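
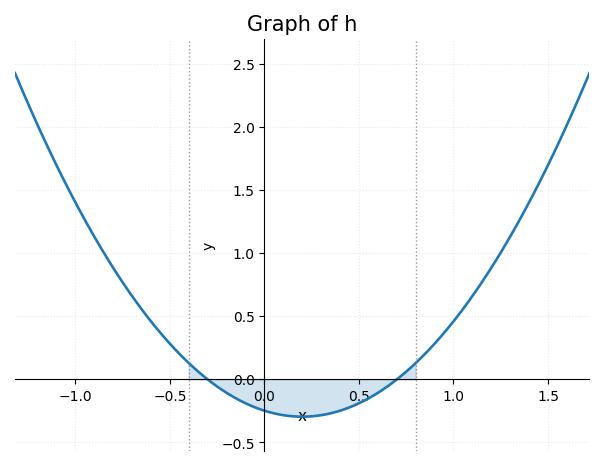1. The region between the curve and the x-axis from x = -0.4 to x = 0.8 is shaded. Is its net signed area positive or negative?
negative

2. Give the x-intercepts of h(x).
-0.3, 0.7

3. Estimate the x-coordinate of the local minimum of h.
0.2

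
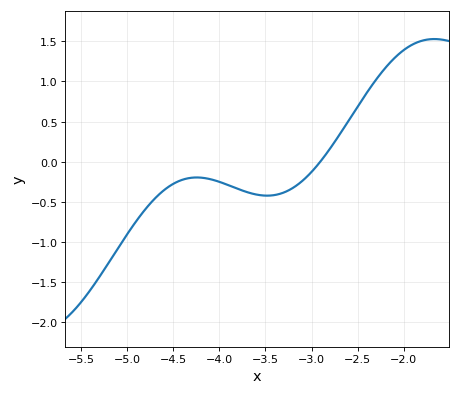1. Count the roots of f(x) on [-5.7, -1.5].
1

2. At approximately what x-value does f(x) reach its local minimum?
-3.5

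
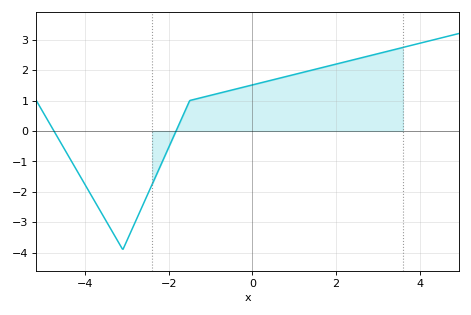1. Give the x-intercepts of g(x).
-4.8, -1.8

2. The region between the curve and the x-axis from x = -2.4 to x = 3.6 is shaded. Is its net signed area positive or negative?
positive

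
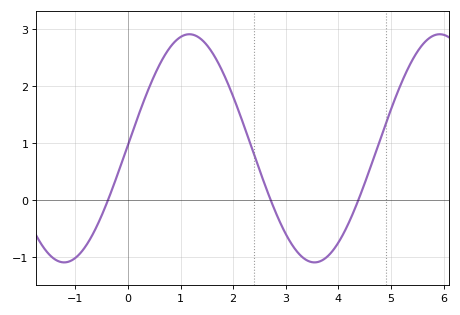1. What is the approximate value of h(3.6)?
-1.09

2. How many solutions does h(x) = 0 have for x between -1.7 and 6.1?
3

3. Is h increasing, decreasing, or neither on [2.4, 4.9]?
neither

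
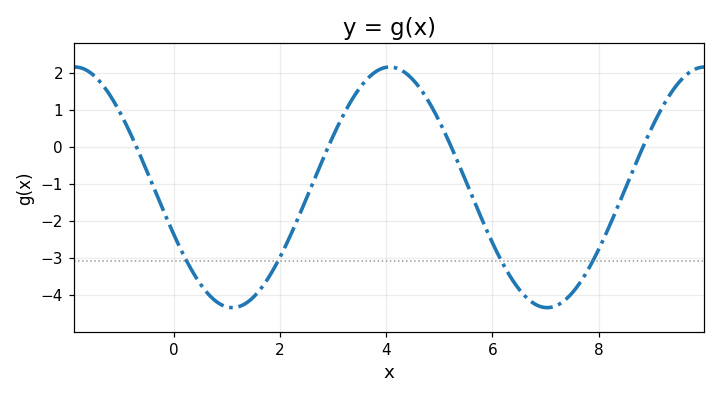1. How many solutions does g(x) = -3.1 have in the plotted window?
4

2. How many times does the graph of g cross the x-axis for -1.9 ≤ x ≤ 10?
4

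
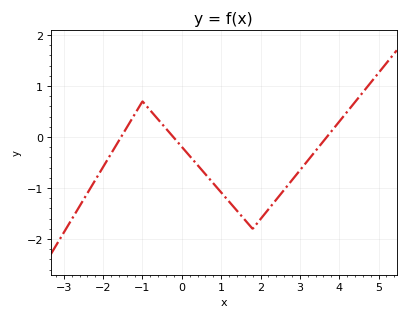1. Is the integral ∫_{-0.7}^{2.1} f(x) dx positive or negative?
negative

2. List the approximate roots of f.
-1.54, -0.216, 3.68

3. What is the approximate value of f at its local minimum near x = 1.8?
-1.8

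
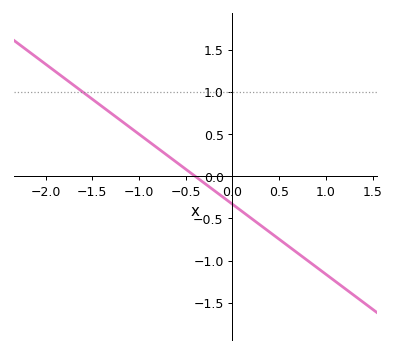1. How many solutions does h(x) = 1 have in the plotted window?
1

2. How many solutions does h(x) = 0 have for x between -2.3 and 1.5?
1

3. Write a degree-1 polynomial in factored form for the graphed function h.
y = -0.83(x + 0.4)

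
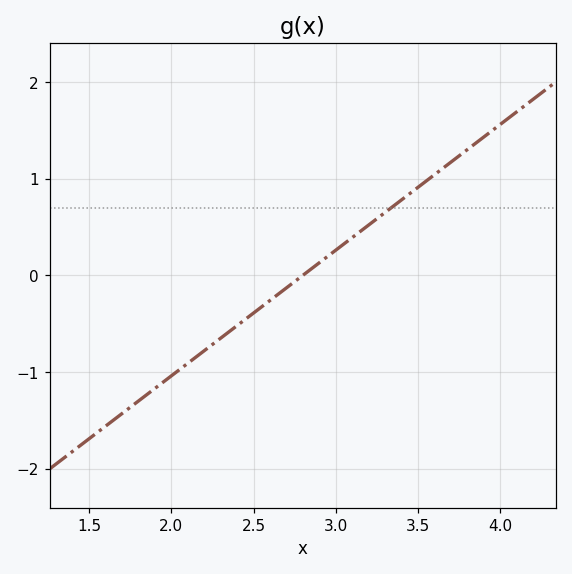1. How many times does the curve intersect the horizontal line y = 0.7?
1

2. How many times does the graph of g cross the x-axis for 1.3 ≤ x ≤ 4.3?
1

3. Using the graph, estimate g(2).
-1.04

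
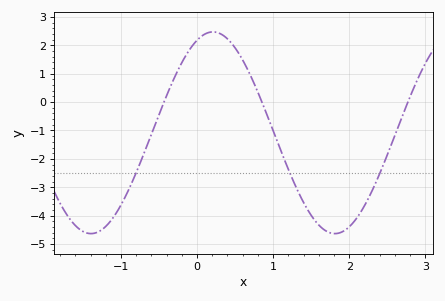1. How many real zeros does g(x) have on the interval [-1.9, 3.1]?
3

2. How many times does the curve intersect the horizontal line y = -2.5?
3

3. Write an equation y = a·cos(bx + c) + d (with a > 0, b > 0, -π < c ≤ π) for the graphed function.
y = 3.55cos(2x - 0.41) - 1.08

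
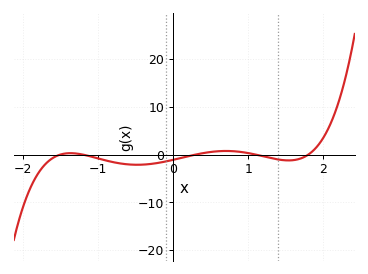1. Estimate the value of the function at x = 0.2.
0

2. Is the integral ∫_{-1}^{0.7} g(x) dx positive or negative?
negative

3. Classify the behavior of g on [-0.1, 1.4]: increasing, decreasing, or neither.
neither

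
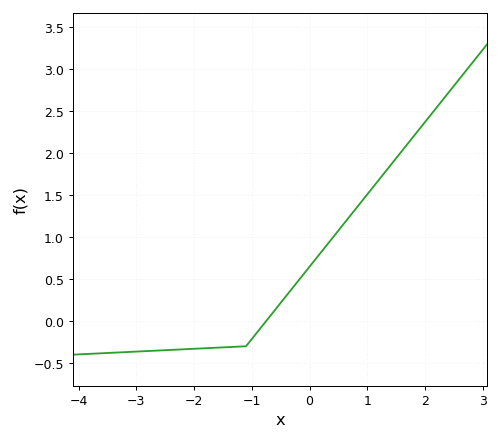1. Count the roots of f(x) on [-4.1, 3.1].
1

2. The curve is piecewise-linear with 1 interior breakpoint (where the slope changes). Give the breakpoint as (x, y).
(-1.1, -0.3)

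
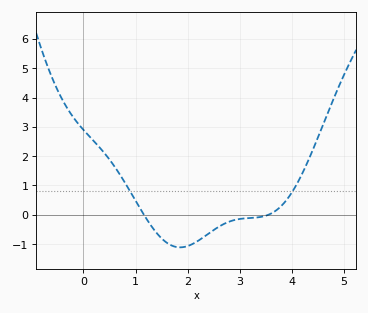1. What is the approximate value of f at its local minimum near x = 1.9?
-1.11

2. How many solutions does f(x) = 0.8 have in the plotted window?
2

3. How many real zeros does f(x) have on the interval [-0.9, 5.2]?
2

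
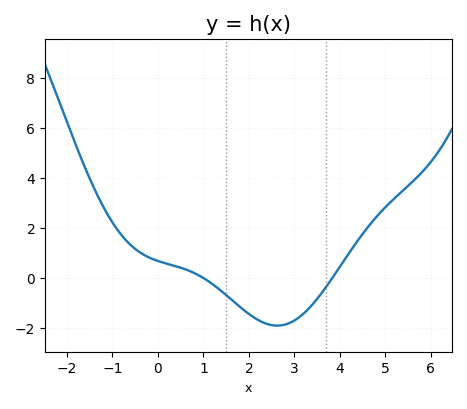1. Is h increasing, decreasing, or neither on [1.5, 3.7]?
neither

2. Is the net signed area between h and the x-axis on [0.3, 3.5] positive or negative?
negative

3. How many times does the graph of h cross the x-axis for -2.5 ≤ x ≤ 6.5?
2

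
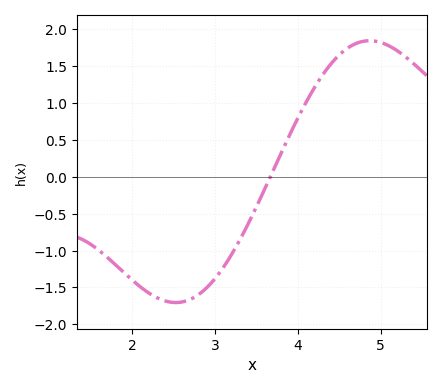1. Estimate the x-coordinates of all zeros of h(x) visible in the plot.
3.7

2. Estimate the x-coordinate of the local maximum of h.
4.9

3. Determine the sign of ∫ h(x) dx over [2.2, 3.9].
negative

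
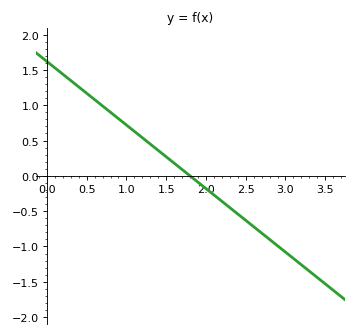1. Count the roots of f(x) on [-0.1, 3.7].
1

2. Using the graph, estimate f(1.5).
0.27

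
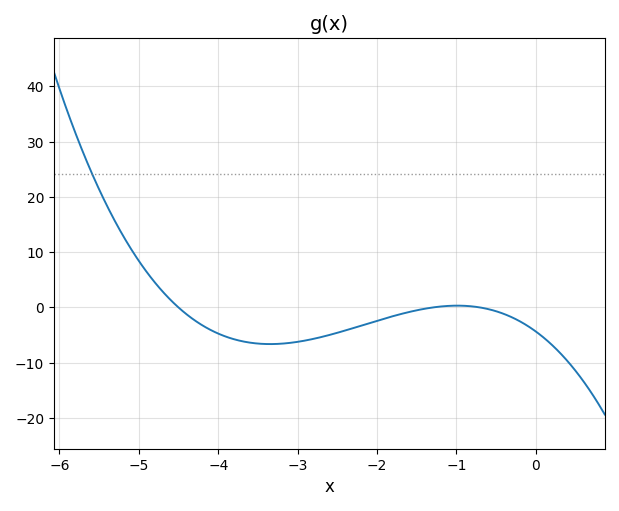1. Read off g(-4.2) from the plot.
-3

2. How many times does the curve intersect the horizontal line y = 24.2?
1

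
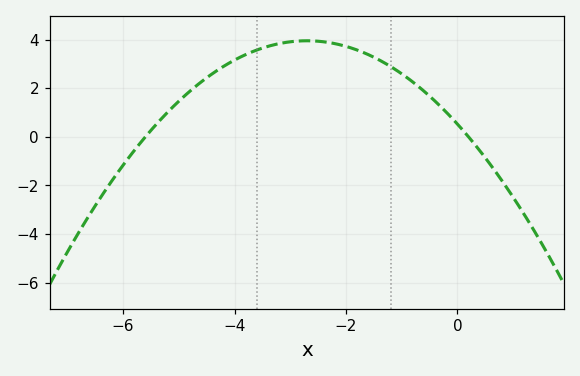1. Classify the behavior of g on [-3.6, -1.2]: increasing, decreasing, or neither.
neither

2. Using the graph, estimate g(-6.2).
-1.8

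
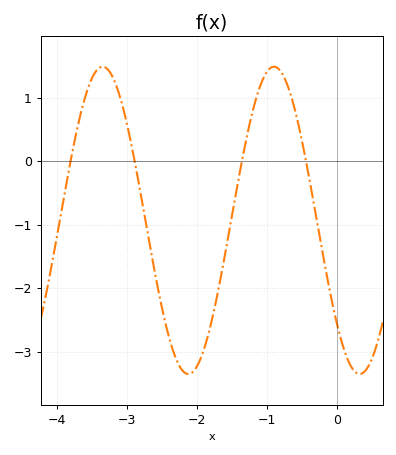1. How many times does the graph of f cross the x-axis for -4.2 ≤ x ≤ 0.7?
4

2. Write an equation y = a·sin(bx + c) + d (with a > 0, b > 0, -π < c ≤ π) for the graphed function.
y = 2.42sin(2.6x - 2.4) - 0.93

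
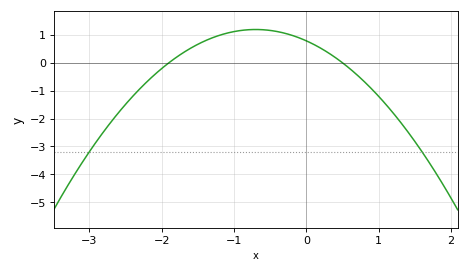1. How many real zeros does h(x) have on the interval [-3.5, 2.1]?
2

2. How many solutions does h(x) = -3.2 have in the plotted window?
2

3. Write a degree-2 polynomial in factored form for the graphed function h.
y = -0.83(x + 1.9)(x - 0.5)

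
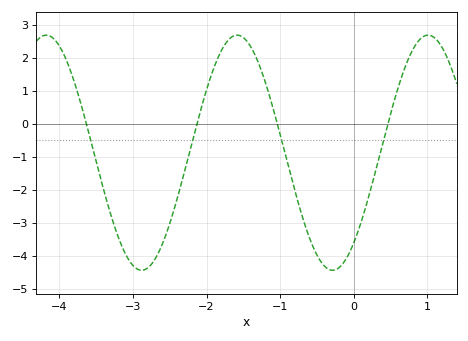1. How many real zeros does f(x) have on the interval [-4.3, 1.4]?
4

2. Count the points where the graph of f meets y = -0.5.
4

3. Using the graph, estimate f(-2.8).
-4.4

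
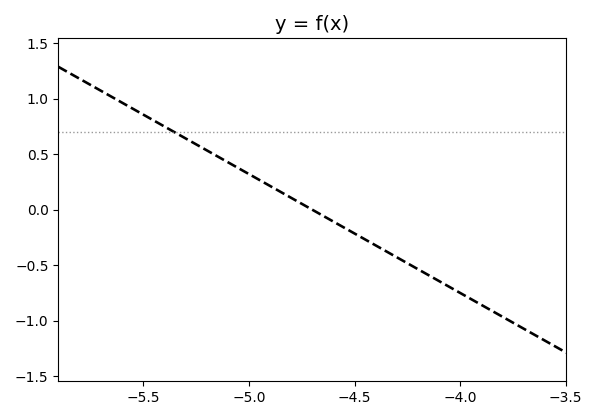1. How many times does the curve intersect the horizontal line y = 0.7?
1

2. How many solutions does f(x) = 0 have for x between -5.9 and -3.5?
1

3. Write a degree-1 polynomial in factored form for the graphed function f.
y = -1.07(x + 4.7)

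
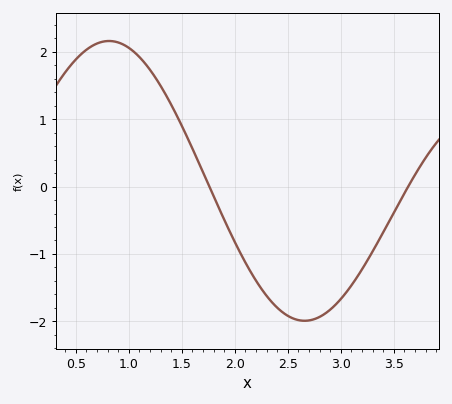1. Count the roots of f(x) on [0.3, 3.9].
2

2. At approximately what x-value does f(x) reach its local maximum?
0.8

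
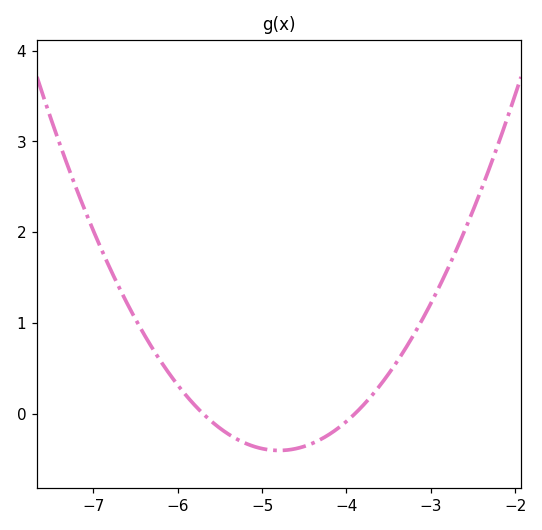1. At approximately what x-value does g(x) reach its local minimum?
-4.8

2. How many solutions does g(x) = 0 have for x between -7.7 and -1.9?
2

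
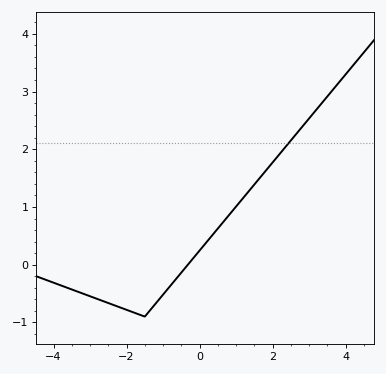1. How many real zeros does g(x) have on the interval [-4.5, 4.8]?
1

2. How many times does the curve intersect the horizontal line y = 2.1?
1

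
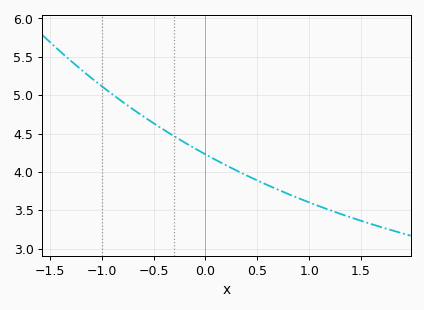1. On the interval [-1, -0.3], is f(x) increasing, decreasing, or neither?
decreasing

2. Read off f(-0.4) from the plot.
4.55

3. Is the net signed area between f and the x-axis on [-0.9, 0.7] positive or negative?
positive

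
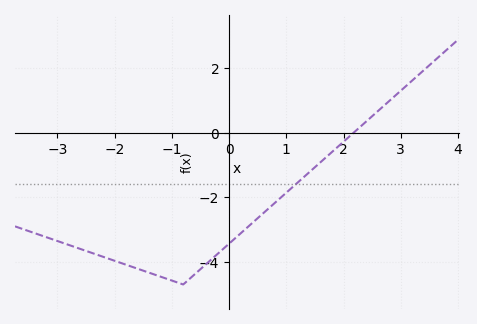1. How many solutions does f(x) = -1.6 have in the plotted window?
1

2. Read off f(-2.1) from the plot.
-3.9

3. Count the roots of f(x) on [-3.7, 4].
1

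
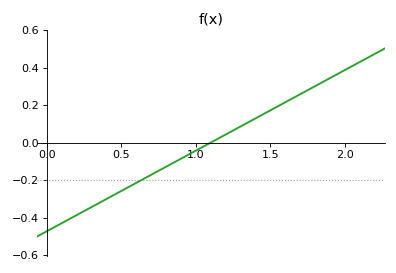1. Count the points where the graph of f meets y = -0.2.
1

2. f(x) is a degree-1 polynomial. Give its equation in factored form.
y = 0.43(x - 1.1)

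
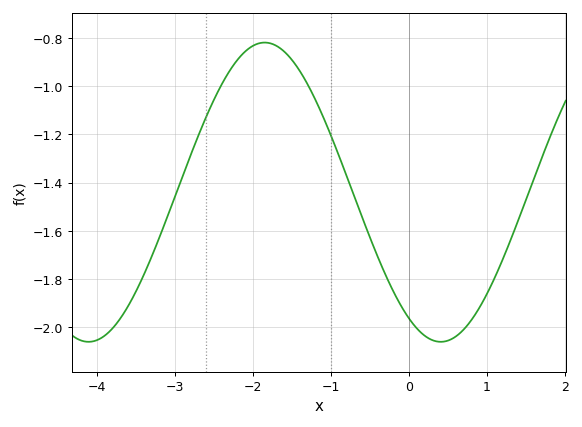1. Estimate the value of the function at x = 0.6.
-2.04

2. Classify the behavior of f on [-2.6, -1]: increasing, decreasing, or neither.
neither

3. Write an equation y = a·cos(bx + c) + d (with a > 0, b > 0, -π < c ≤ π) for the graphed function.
y = 0.62cos(1.39x + 2.57) - 1.44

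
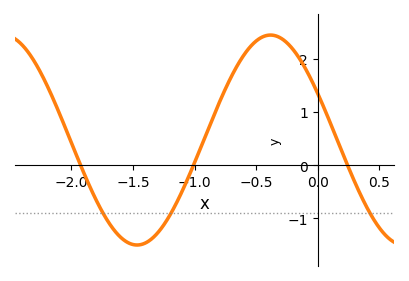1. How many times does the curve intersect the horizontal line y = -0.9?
3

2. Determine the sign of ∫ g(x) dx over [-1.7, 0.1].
positive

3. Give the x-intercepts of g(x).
-1.93, -1.01, 0.241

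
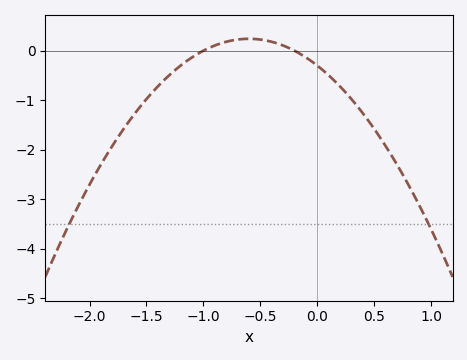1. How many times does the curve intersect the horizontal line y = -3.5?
2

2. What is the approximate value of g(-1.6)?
-1.3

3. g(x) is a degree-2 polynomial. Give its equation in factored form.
y = -1.5(x + 1)(x + 0.2)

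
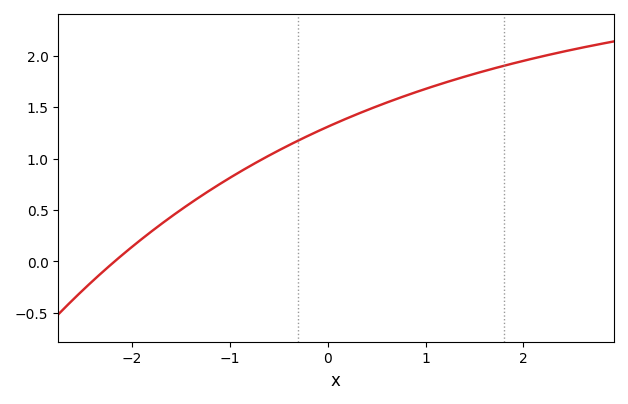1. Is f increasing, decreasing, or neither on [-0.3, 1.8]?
increasing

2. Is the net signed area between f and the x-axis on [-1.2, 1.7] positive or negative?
positive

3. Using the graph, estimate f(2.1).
1.97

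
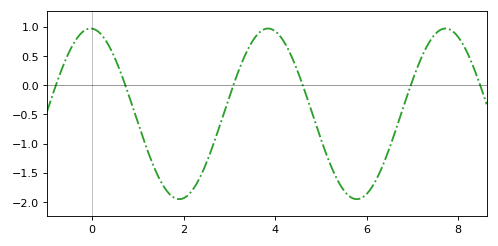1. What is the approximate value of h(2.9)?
-0.45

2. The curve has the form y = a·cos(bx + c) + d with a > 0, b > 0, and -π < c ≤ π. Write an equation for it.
y = 1.46cos(1.6x + 0.05) - 0.49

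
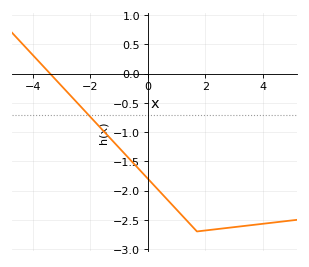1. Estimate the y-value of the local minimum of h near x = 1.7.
-2.7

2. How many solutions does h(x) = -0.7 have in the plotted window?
1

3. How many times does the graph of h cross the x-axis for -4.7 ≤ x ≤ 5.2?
1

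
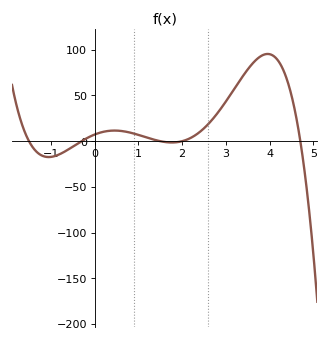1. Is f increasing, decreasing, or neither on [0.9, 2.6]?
neither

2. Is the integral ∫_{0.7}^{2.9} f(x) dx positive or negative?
positive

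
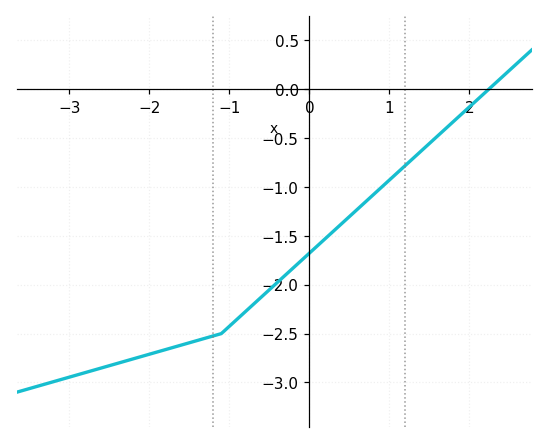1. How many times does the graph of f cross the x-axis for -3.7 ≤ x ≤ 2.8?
1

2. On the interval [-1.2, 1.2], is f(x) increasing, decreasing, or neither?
increasing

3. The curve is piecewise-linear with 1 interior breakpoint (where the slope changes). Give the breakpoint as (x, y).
(-1.1, -2.5)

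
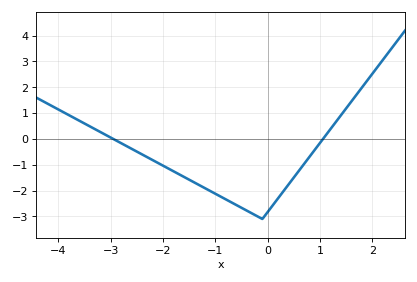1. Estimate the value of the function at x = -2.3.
-0.707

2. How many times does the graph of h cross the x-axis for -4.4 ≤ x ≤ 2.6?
2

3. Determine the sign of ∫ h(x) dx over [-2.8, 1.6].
negative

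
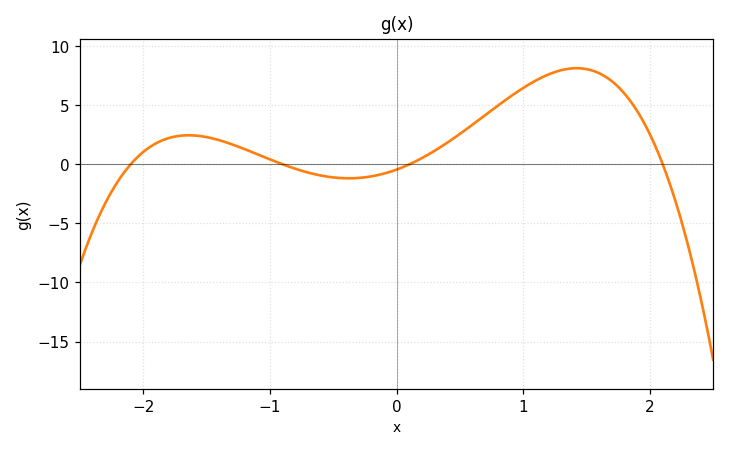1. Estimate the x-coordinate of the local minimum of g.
-0.4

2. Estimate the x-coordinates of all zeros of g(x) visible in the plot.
-2.1, -0.9, 0.1, 2.1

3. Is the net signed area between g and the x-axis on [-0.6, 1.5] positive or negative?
positive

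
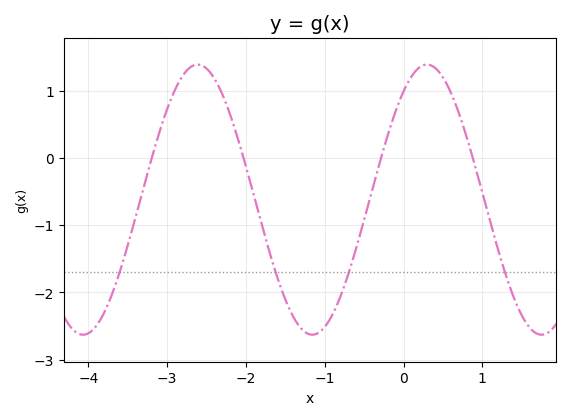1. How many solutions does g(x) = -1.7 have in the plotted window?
4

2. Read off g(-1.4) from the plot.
-2.4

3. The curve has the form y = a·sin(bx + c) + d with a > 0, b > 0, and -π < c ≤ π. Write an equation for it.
y = 2.01sin(2.2x + 0.93) - 0.62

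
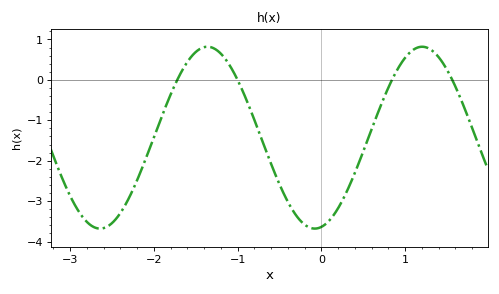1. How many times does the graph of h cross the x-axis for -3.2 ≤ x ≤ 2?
4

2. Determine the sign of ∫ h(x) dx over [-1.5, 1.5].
negative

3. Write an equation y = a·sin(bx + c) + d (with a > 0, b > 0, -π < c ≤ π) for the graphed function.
y = 2.25sin(2.45x - 1.38) - 1.43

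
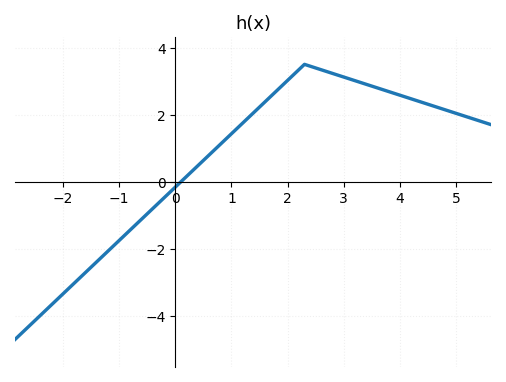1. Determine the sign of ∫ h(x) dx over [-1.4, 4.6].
positive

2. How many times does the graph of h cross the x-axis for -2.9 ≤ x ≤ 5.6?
1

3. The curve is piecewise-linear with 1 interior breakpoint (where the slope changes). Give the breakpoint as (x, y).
(2.3, 3.5)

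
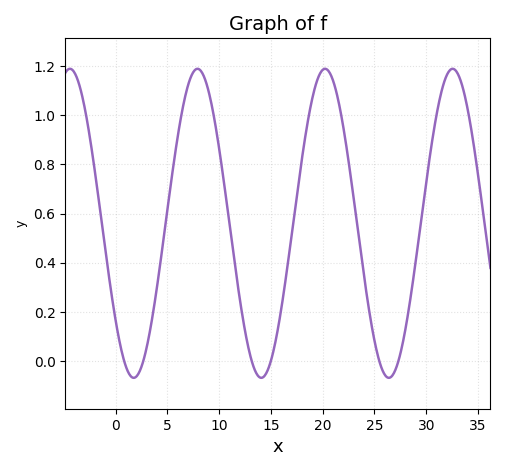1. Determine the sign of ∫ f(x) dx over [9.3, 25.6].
positive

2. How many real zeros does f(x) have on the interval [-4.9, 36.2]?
6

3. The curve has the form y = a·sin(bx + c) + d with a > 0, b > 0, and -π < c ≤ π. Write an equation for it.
y = 0.63sin(0.51x - 2.5) + 0.56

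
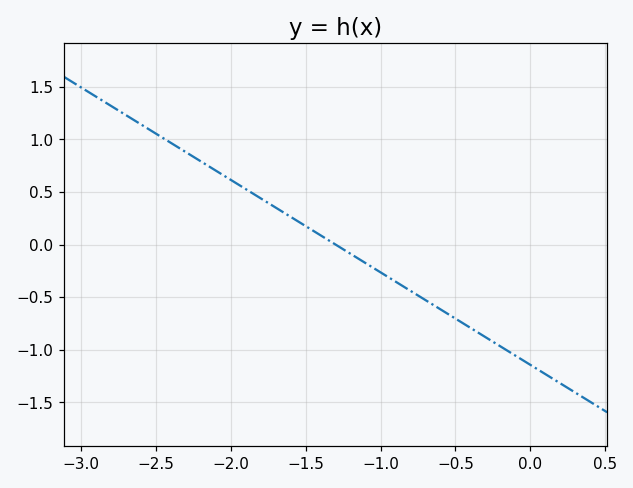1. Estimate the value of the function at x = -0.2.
-0.968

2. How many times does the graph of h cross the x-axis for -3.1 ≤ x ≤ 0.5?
1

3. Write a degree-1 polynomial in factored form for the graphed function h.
y = -0.88(x + 1.3)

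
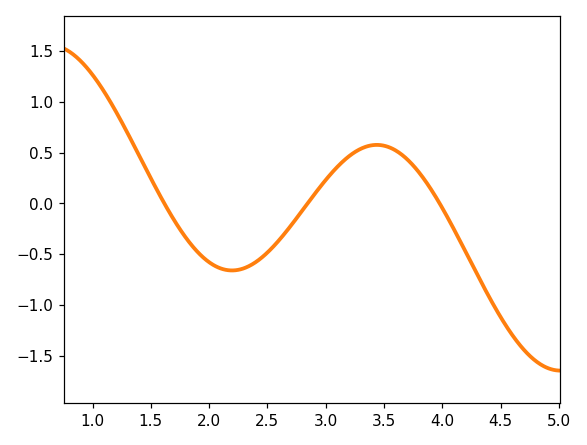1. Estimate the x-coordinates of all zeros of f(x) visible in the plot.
1.6, 2.8, 4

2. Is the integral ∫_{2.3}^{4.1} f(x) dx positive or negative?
positive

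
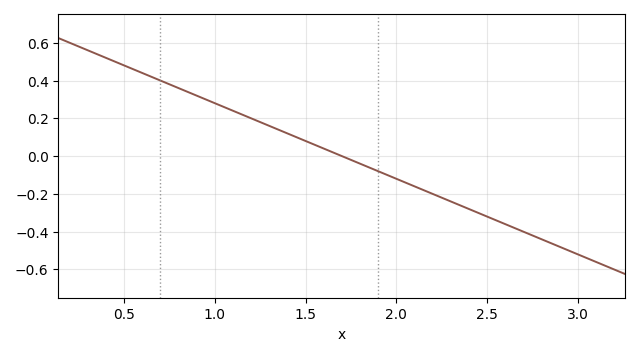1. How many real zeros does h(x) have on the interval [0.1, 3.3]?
1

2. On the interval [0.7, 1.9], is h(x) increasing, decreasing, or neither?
decreasing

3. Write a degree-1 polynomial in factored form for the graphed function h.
y = -0.4(x - 1.7)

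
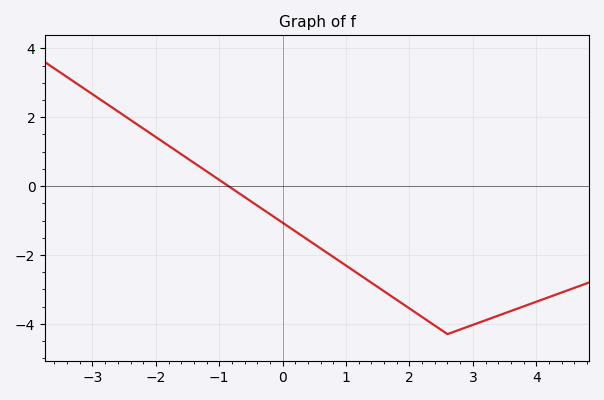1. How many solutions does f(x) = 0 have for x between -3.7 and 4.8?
1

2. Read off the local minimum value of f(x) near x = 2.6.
-4.3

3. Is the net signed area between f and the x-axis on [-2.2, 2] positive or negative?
negative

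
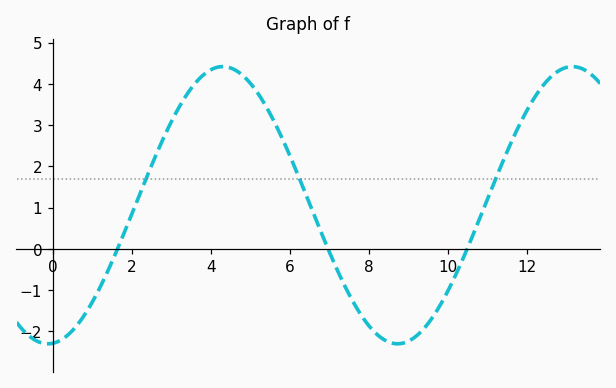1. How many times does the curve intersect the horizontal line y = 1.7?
3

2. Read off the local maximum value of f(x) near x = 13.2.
4.42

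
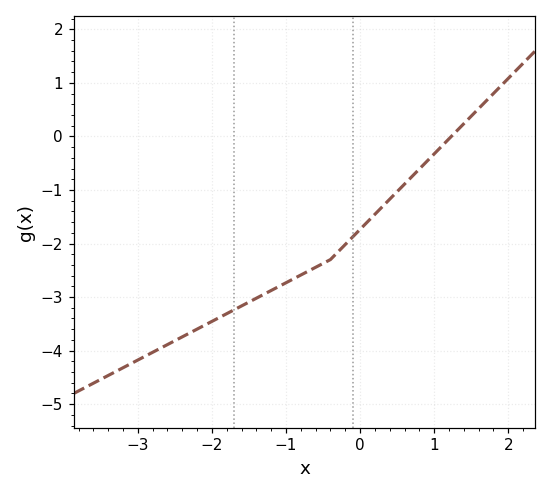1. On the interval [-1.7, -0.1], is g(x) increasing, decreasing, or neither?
increasing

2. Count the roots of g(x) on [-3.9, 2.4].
1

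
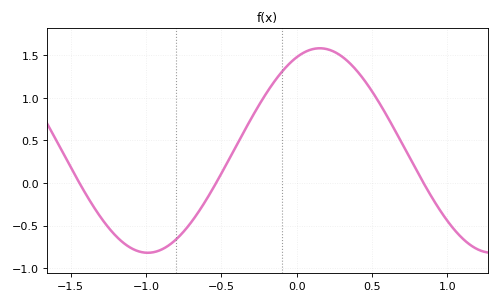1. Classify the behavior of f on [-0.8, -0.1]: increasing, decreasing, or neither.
increasing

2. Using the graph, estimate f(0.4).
1.3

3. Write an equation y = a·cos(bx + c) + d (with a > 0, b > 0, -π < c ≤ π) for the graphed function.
y = 1.2cos(2.8x - 0.42) + 0.38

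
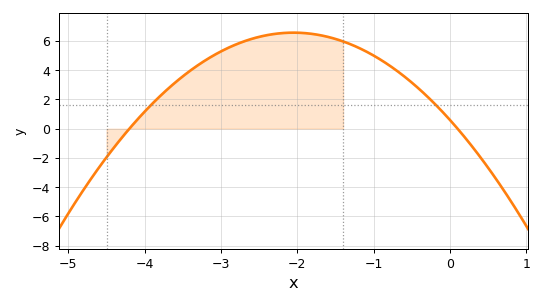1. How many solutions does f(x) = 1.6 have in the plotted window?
2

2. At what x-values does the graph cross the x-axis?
-4.2, 0.1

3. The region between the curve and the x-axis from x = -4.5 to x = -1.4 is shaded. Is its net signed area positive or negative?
positive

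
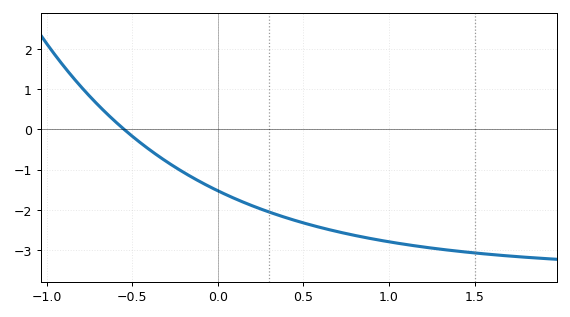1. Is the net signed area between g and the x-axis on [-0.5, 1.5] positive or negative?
negative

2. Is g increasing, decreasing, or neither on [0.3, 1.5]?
decreasing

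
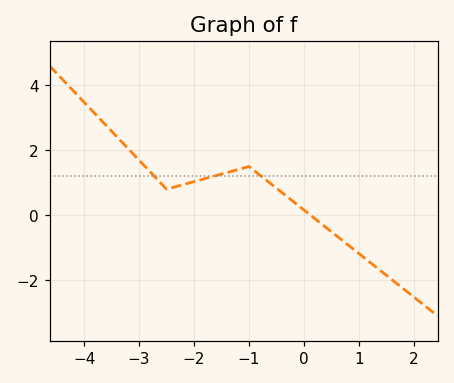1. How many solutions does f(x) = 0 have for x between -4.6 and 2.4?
1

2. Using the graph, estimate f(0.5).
-0.6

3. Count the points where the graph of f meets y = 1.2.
3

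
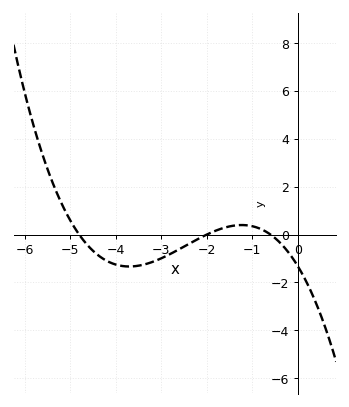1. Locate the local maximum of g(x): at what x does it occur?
-1.2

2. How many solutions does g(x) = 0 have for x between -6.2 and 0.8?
3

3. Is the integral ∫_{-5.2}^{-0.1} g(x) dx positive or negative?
negative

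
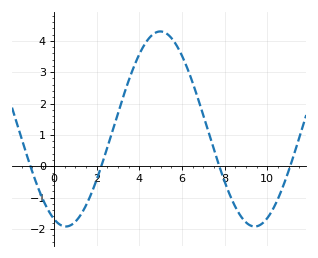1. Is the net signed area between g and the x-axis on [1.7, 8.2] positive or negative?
positive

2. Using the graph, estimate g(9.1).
-1.8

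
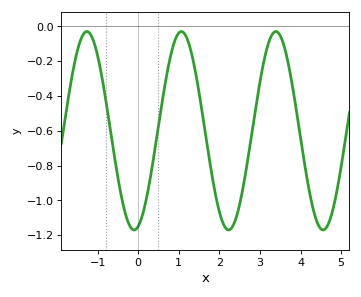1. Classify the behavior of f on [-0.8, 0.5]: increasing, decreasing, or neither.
neither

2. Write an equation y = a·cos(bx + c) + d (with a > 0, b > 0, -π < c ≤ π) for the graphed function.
y = 0.57cos(2.7x - 2.9) - 0.6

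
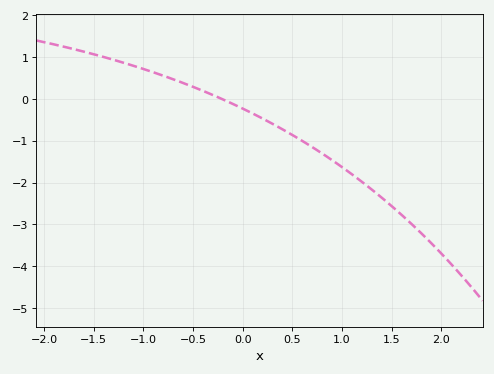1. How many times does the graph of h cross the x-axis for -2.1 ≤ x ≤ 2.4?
1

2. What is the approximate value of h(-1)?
0.716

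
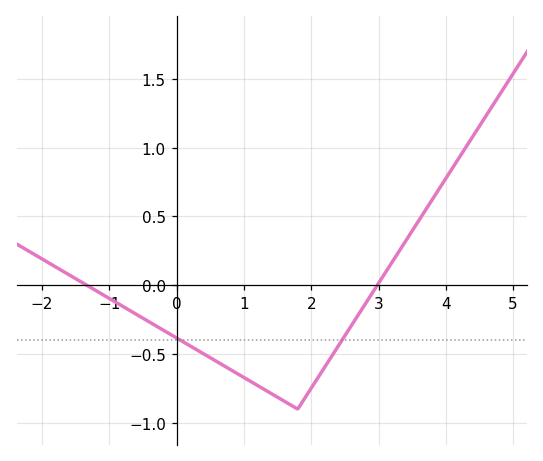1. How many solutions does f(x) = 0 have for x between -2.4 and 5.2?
2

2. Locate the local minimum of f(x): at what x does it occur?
1.8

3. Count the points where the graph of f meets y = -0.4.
2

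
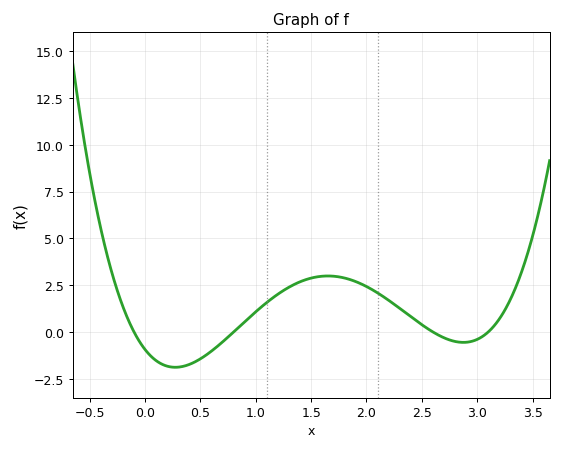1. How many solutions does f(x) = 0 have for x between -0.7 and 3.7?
4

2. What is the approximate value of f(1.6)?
3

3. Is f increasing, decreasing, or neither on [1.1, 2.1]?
neither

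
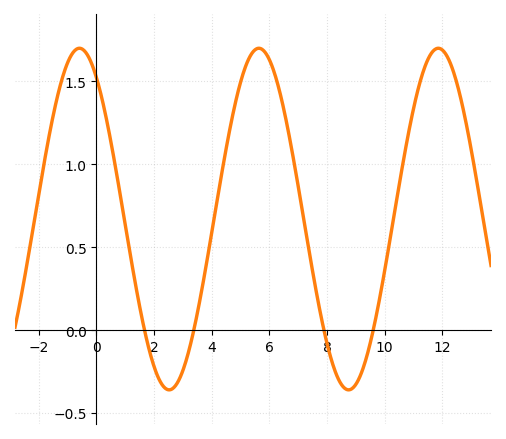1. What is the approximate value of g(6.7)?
1.16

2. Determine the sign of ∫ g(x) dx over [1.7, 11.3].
positive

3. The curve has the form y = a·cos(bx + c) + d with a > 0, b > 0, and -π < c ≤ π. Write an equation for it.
y = 1.03cos(1.01x + 0.59) + 0.67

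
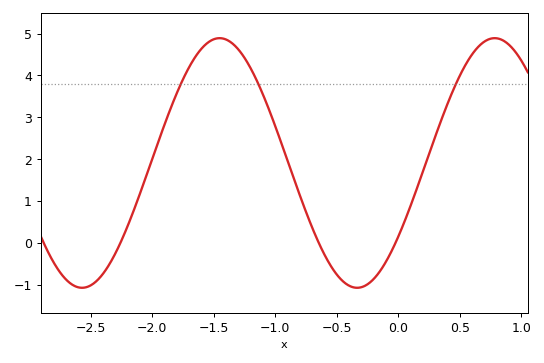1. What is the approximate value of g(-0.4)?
-1.02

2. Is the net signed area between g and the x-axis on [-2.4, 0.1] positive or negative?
positive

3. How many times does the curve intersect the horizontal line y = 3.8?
3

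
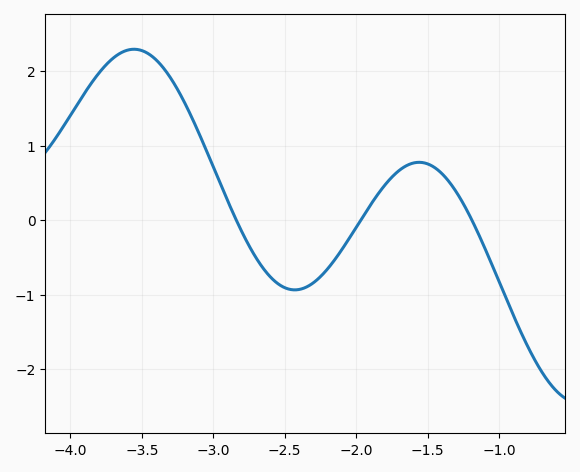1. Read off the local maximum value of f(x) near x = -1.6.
0.775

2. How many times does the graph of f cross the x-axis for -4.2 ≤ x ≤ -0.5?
3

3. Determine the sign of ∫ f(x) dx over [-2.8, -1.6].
negative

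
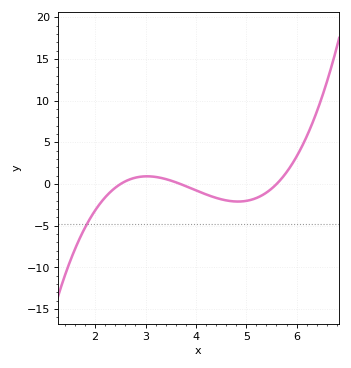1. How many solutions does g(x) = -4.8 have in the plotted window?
1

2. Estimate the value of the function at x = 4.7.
-2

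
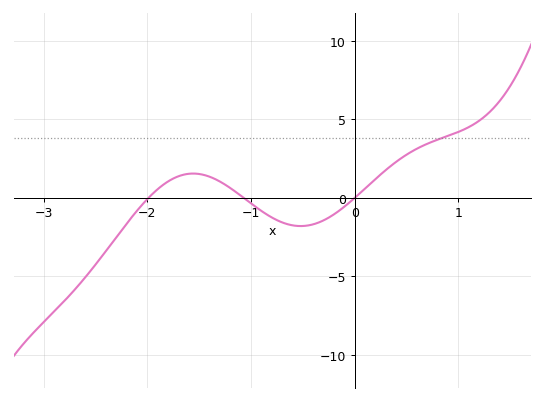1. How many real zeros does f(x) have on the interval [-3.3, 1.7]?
3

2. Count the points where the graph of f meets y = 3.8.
1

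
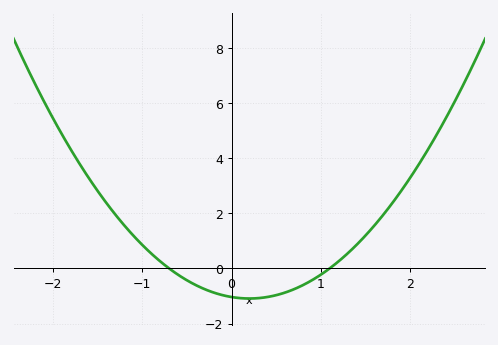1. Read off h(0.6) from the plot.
-0.8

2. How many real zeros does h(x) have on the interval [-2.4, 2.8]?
2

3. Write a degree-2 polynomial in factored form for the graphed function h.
y = 1.35(x + 0.7)(x - 1.1)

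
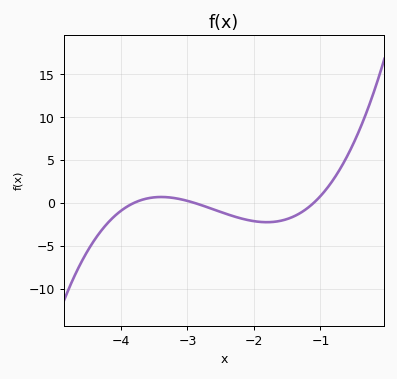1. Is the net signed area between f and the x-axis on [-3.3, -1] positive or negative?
negative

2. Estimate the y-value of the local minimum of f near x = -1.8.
-2.26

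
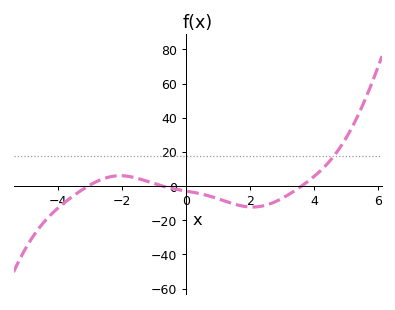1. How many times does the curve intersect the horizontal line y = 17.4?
1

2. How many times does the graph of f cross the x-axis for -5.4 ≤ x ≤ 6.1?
3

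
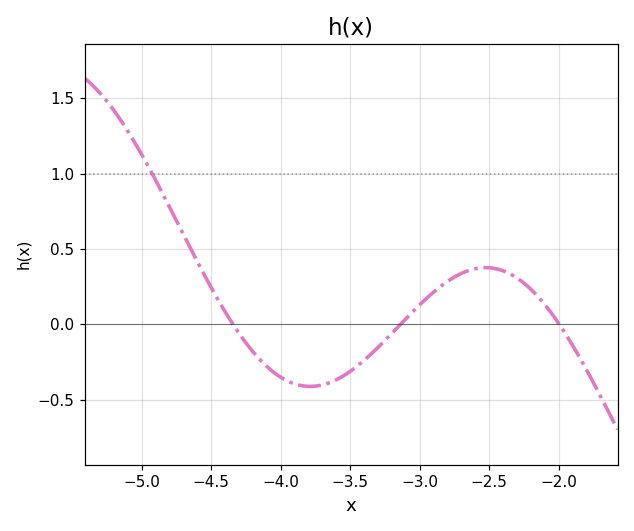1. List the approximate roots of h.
-4.34, -3.14, -2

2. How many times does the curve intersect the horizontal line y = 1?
1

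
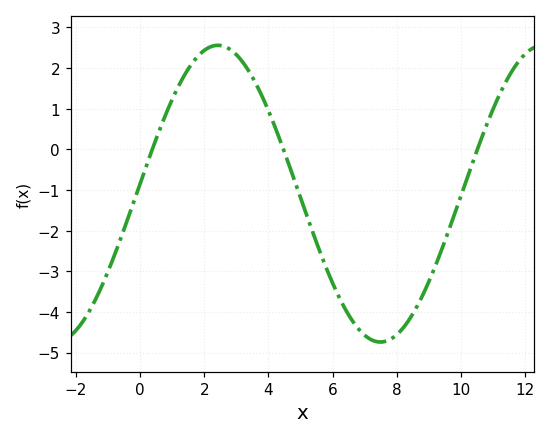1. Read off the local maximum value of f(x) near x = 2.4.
2.56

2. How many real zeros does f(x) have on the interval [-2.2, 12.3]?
3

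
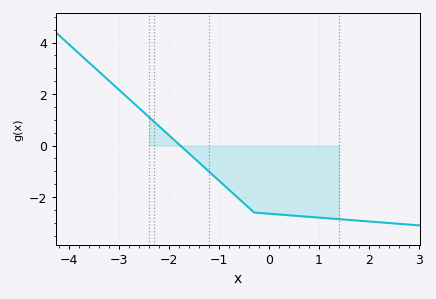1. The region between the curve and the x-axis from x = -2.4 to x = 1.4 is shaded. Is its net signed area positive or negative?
negative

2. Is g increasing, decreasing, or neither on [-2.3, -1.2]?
decreasing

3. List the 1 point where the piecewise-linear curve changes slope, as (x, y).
(-0.3, -2.6)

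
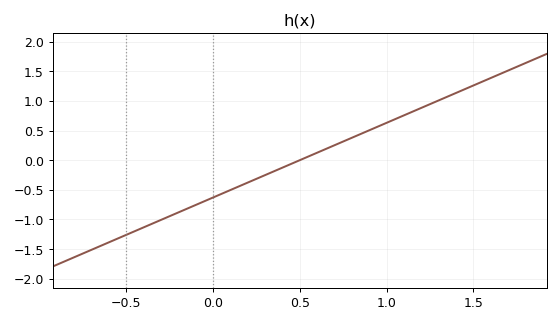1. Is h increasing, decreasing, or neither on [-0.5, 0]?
increasing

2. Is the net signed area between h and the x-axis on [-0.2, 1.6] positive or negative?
positive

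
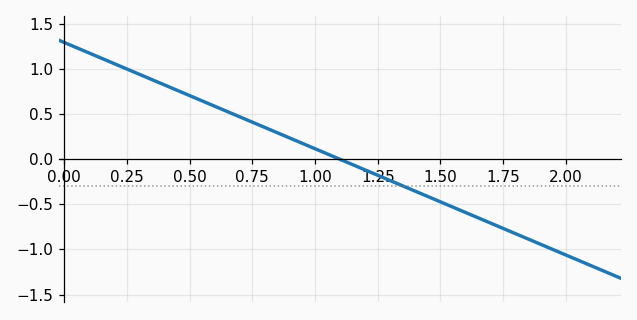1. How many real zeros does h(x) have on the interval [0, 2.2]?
1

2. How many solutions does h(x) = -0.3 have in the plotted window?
1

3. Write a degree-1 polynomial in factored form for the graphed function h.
y = -1.18(x - 1.1)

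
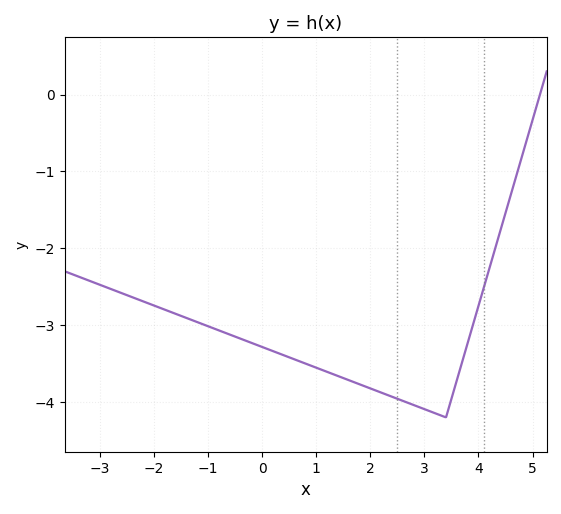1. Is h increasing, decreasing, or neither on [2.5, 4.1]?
neither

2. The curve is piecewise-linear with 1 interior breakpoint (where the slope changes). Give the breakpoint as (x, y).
(3.4, -4.2)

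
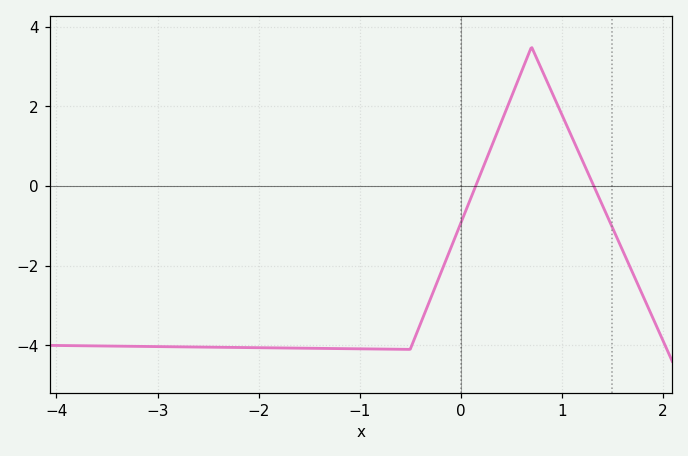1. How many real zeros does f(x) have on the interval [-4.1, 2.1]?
2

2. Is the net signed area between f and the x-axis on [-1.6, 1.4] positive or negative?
negative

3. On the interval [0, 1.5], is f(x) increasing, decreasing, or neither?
neither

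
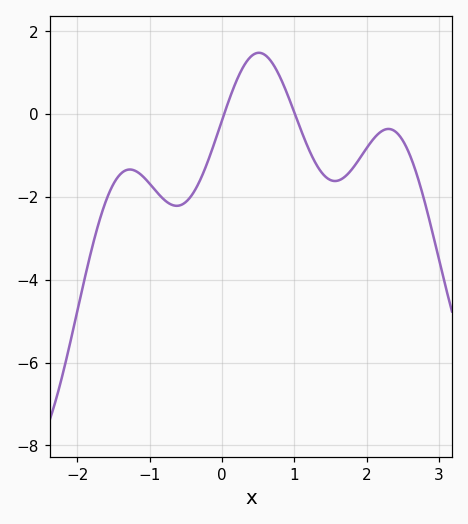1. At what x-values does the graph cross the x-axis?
0.031, 1.01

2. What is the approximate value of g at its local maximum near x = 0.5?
1.48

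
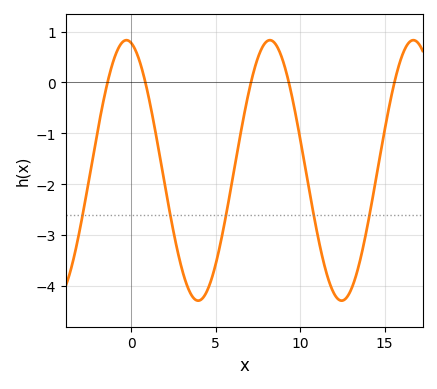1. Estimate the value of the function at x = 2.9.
-3.54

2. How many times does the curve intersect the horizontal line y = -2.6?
5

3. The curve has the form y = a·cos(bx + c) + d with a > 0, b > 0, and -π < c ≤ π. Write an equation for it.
y = 2.56cos(0.74x + 0.212) - 1.73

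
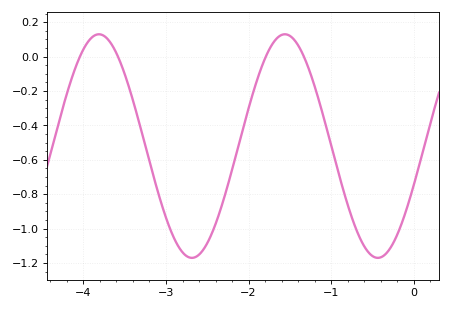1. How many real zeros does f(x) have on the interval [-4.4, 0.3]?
4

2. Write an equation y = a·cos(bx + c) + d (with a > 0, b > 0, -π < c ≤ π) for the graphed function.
y = 0.65cos(2.8x - 1.9) - 0.52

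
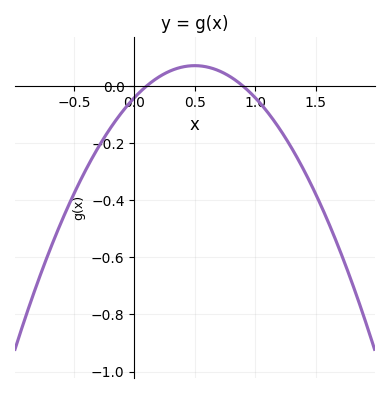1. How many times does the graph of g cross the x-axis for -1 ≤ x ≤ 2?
2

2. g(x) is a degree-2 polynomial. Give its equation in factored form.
y = -0.45(x - 0.1)(x - 0.9)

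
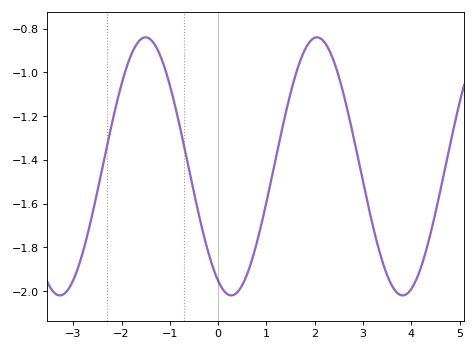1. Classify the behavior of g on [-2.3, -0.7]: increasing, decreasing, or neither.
neither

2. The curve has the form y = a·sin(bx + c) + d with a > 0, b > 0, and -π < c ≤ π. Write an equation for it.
y = 0.59sin(1.77x - 2.05) - 1.43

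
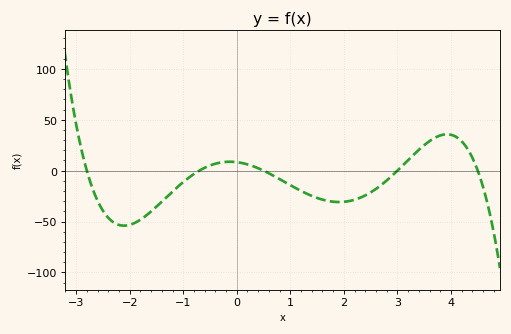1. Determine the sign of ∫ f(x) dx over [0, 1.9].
negative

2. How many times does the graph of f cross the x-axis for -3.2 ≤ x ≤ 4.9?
5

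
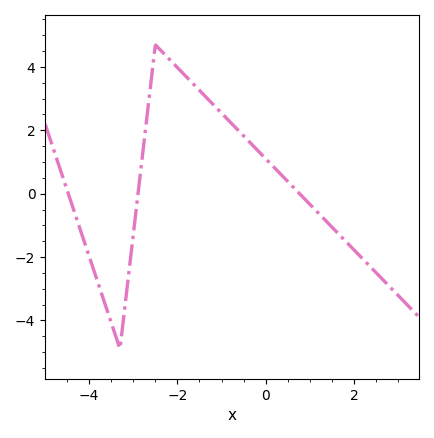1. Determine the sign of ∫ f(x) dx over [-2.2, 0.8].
positive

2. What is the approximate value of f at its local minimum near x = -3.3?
-4.89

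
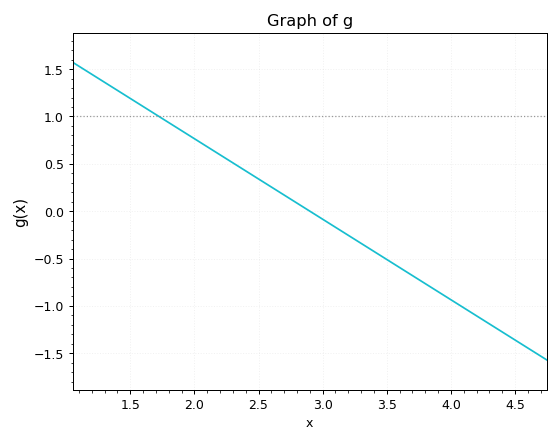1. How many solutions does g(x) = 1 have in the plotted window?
1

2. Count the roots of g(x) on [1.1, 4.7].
1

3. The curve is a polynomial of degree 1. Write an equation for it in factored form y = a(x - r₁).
y = -0.85(x - 2.9)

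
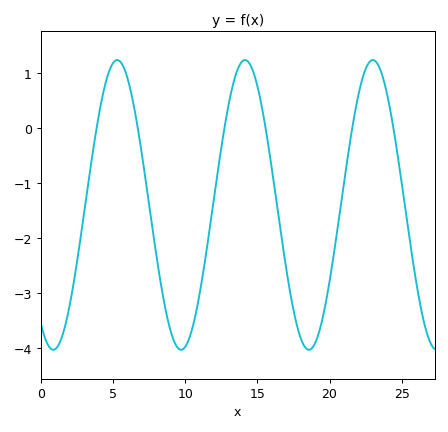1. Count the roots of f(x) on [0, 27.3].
6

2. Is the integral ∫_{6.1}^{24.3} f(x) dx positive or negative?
negative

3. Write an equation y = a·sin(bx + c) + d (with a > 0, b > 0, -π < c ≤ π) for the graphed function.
y = 2.64sin(0.71x - 2.19) - 1.4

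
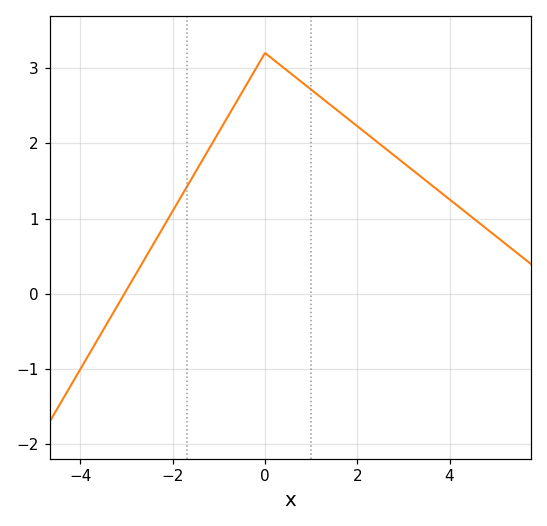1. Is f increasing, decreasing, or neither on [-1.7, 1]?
neither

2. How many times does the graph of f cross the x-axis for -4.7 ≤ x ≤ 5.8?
1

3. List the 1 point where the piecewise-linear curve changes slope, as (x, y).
(0, 3.2)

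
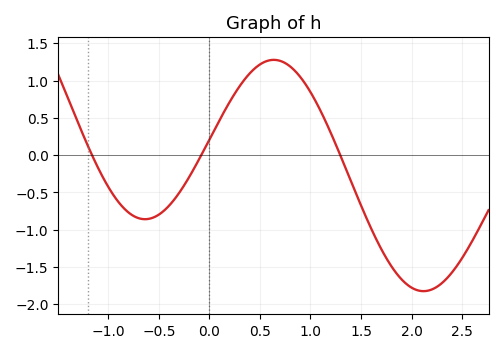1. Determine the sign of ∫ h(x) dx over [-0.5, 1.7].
positive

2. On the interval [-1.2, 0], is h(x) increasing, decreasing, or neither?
neither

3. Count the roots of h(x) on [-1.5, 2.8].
3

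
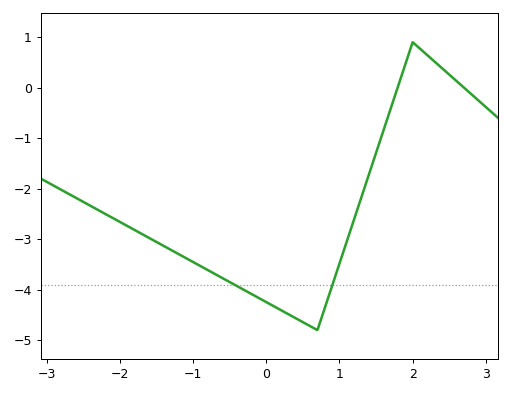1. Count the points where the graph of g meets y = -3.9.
2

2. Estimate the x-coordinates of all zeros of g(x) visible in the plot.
1.8, 2.7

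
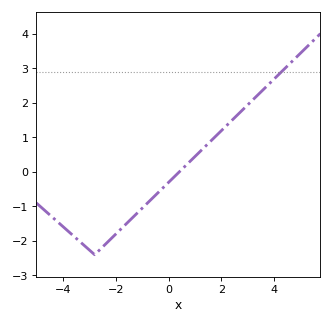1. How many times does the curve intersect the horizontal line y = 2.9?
1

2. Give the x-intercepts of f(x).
0.41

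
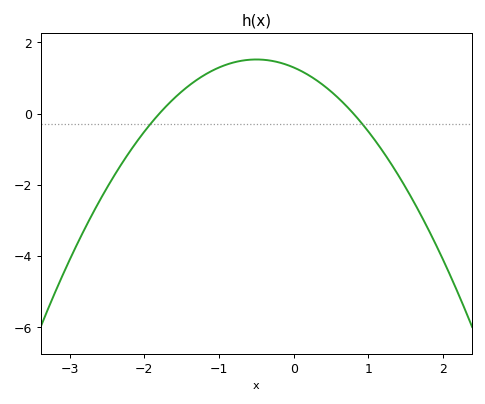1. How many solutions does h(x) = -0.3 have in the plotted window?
2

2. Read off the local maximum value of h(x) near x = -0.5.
1.52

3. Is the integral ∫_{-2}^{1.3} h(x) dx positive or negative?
positive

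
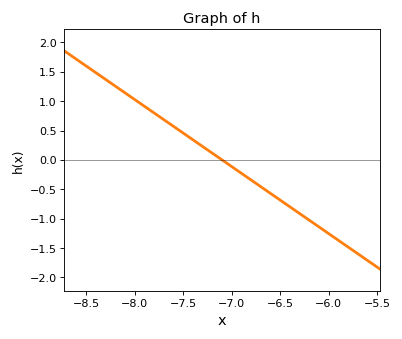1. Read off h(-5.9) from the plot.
-1.37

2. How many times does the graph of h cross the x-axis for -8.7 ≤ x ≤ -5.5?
1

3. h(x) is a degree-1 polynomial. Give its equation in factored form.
y = -1.14(x + 7.1)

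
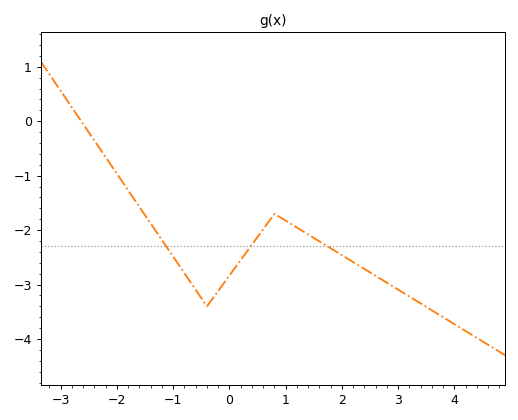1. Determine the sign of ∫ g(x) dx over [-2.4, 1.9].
negative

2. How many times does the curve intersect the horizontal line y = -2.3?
3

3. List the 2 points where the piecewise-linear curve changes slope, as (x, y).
(-0.4, -3.4); (0.8, -1.7)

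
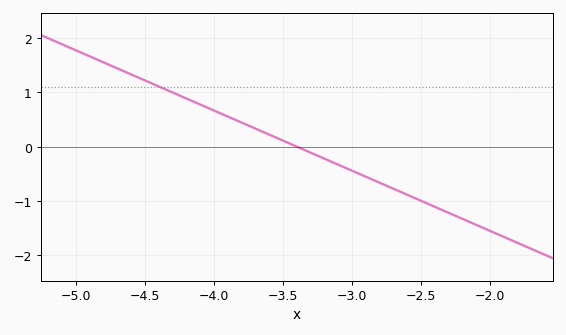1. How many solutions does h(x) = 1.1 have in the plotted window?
1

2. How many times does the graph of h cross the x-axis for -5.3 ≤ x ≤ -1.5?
1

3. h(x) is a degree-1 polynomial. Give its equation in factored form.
y = -1.11(x + 3.4)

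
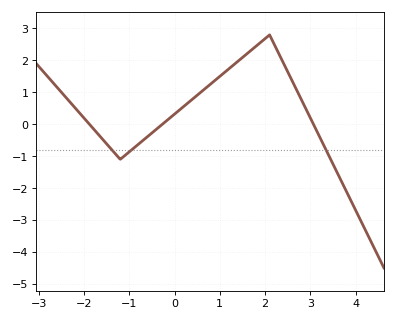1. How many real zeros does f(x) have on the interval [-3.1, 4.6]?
3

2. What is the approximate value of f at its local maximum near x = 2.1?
2.8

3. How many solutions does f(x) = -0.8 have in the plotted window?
3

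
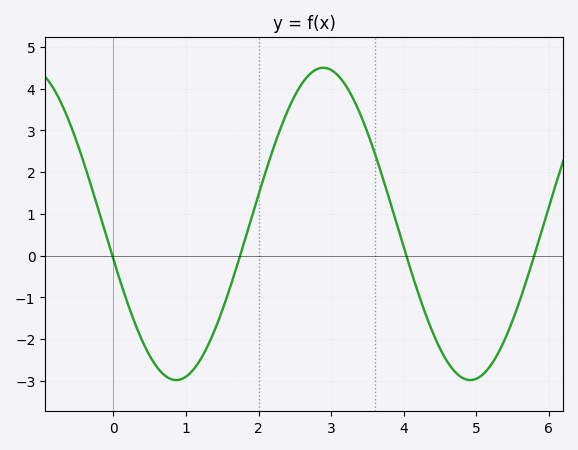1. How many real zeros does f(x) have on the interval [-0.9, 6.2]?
4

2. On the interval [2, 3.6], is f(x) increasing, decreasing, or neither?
neither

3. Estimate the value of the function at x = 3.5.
2.95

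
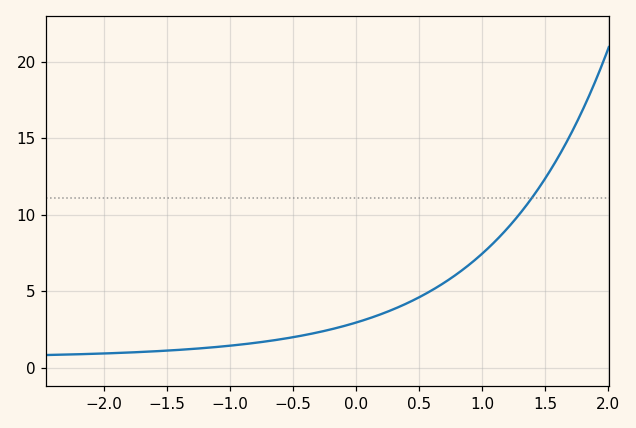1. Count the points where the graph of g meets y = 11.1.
1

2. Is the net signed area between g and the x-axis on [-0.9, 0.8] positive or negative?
positive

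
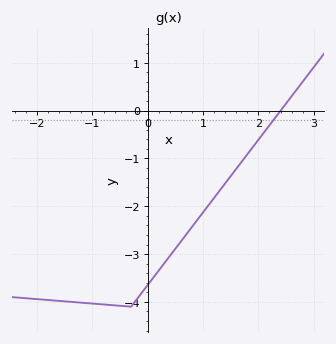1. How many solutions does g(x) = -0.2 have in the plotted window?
1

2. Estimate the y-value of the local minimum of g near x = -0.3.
-4.1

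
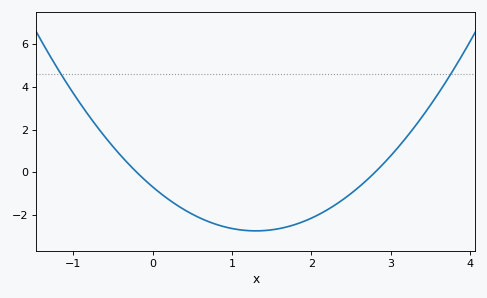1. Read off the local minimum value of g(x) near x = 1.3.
-2.8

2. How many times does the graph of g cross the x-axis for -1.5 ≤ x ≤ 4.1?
2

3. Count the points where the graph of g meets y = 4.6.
2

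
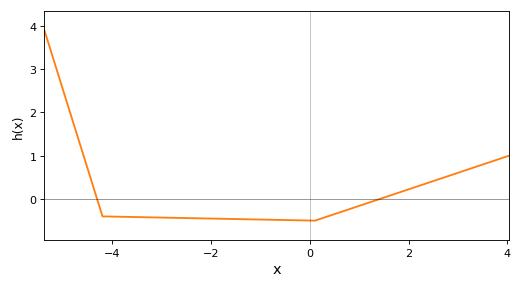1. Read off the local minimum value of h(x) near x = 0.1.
-0.5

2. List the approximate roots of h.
-4.31, 1.41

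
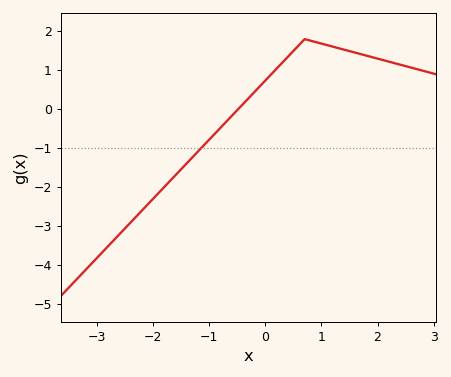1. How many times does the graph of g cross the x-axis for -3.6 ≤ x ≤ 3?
1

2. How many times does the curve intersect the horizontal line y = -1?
1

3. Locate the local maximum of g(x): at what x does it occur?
0.7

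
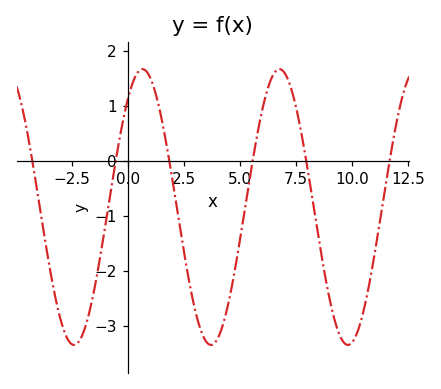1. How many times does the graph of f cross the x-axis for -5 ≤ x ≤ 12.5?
6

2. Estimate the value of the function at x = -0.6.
-0.164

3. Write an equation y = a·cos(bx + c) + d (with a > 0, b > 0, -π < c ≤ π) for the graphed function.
y = 2.51cos(1.03x - 0.68) - 0.84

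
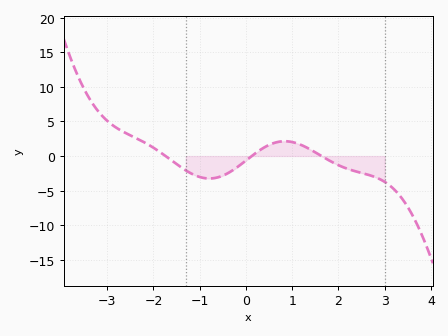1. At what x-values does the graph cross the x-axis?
-1.8, 0.2, 1.6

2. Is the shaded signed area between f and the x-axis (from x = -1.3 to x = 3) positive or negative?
negative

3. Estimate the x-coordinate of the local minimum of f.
-0.8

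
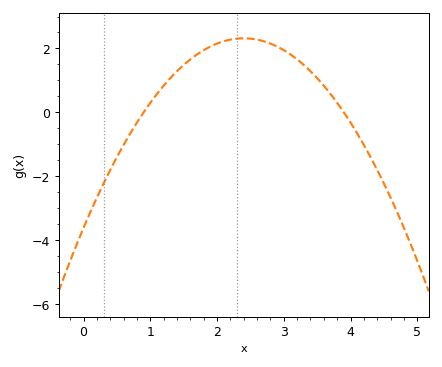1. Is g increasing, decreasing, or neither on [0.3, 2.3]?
increasing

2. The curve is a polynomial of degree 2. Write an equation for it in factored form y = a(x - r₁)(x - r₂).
y = -1.03(x - 0.9)(x - 3.9)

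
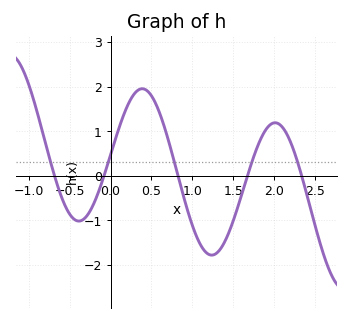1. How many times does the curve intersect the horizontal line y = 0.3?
5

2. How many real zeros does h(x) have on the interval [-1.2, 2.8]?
5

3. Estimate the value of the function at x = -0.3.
-0.9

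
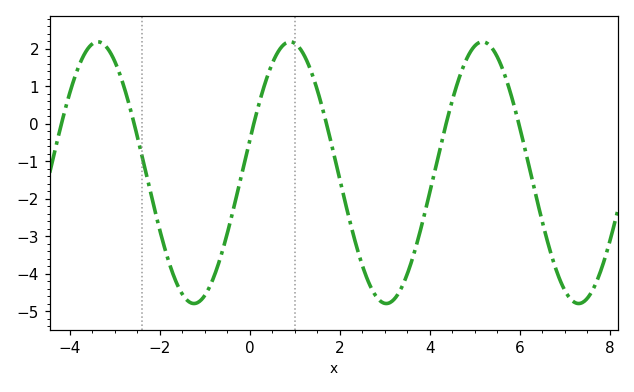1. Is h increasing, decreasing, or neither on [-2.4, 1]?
neither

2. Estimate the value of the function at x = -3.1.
1.89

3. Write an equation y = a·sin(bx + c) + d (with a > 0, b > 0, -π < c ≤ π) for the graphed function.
y = 3.49sin(1.47x + 0.252) - 1.31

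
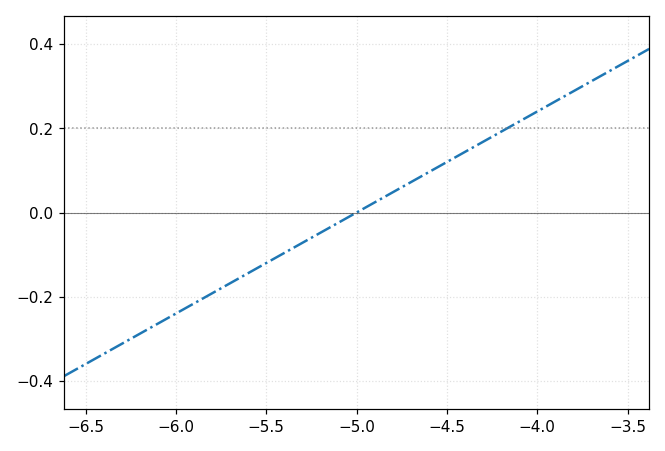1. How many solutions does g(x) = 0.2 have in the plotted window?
1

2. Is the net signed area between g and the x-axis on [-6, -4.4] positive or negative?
negative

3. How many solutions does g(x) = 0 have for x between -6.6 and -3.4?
1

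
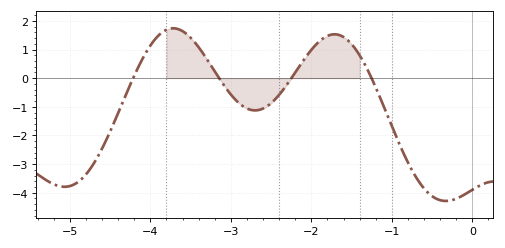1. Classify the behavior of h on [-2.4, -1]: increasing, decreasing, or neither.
neither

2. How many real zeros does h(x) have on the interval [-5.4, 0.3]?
4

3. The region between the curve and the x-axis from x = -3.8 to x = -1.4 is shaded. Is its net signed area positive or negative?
positive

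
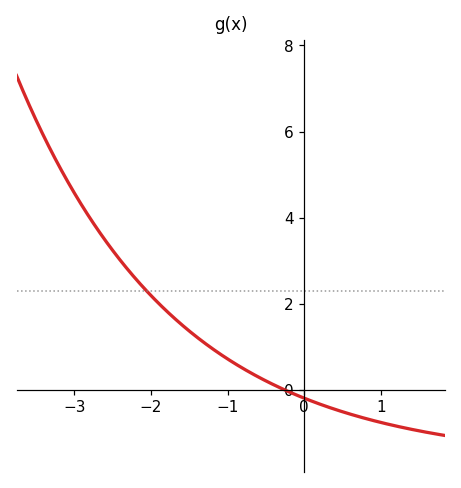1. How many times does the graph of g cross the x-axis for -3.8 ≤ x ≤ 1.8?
1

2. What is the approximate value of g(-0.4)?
0.2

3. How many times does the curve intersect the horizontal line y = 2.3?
1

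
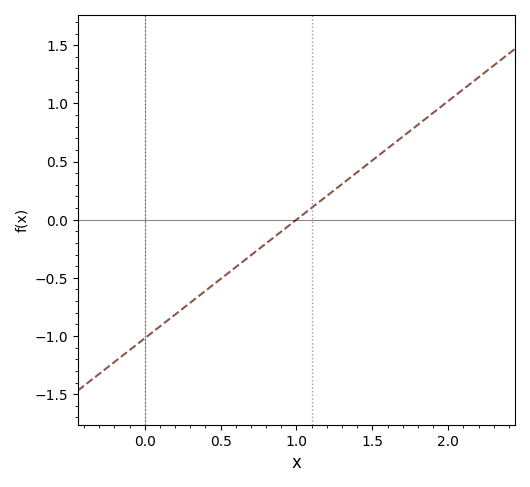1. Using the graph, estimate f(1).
0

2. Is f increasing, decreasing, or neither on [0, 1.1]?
increasing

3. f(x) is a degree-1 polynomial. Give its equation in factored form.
y = 1.02(x - 1)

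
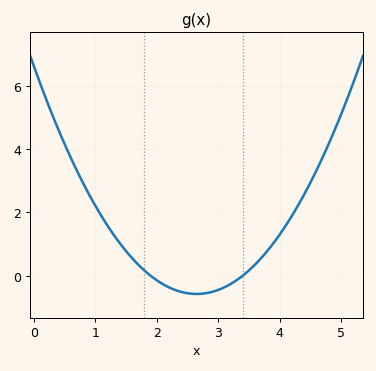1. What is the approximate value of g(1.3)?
1.2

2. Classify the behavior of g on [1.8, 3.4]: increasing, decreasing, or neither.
neither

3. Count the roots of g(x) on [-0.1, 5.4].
2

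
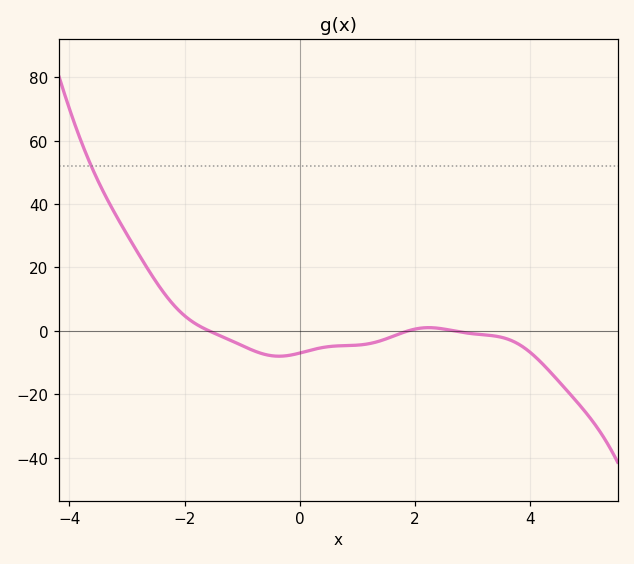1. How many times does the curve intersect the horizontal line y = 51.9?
1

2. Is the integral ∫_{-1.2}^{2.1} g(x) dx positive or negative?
negative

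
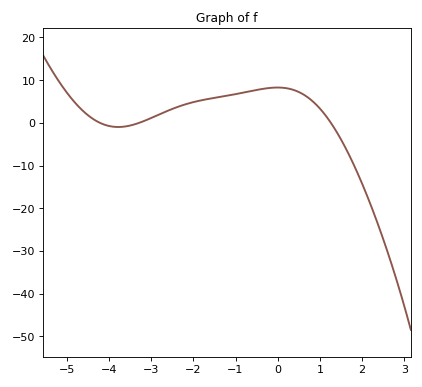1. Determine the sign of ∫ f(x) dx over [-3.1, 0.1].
positive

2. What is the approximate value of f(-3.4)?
-0.378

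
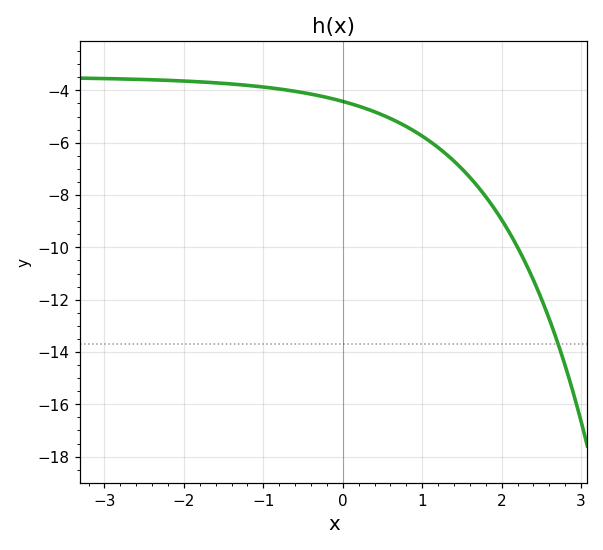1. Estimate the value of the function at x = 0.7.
-5.2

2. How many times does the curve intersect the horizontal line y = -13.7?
1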